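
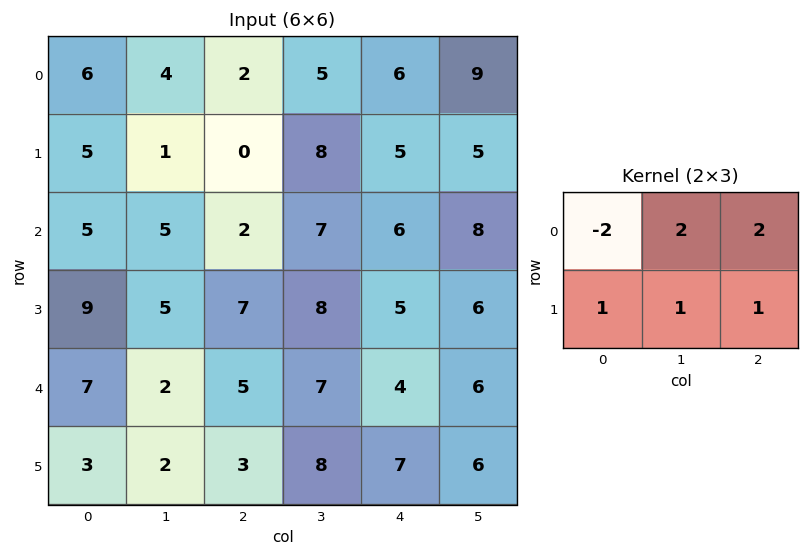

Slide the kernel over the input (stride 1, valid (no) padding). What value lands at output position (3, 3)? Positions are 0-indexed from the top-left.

The receptive field on the input at this output position is [8 5 6 / 7 4 6]. Elementwise product with the kernel and sum: 8·-2 + 5·2 + 6·2 + 7·1 + 4·1 + 6·1.

23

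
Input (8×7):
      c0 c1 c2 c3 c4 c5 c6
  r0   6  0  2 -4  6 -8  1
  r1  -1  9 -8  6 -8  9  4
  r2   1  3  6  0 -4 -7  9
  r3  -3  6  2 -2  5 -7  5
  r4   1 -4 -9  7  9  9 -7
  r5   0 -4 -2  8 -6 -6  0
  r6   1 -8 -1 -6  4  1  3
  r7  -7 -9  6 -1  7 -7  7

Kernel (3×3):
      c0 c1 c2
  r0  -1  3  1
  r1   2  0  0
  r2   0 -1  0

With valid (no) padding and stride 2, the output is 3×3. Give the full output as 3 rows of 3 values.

-9 -24 -38
12 -13 -7
-14 41 -2

Output[0,0]: The receptive field on the input at this output position is [6 0 2 / -1 9 -8 / 1 3 6]. Elementwise product with the kernel and sum: 6·-1 + 0·3 + 2·1 + -1·2 + 3·-1.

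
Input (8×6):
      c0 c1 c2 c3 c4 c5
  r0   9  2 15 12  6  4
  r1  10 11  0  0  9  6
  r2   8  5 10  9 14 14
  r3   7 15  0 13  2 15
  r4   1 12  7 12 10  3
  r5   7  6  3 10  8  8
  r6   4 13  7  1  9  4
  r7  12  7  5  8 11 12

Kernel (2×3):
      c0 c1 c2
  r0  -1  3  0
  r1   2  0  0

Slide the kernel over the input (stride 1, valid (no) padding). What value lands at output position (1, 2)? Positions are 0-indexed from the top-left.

The receptive field on the input at this output position is [0 0 9 / 10 9 14]. Elementwise product with the kernel and sum: 0·-1 + 0·3 + 10·2.

20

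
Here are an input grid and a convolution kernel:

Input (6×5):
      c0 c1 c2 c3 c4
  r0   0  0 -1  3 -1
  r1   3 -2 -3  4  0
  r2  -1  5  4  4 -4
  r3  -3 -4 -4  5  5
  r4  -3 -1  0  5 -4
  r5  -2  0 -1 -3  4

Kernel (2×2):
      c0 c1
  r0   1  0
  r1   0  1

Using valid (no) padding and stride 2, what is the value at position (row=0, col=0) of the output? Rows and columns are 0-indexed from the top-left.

-2

The receptive field on the input at this output position is [0 0 / 3 -2]. Elementwise product with the kernel and sum: 0·1 + -2·1.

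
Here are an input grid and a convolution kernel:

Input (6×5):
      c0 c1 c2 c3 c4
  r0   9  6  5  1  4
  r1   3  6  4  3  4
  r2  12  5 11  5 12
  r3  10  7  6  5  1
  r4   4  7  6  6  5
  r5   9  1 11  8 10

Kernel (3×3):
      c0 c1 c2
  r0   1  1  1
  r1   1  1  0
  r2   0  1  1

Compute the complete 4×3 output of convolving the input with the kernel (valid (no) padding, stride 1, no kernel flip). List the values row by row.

45 38 34
43 40 33
58 46 50
46 50 42

Output[0,0]: The receptive field on the input at this output position is [9 6 5 / 3 6 4 / 12 5 11]. Elementwise product with the kernel and sum: 9·1 + 6·1 + 5·1 + 3·1 + 6·1 + 5·1 + 11·1.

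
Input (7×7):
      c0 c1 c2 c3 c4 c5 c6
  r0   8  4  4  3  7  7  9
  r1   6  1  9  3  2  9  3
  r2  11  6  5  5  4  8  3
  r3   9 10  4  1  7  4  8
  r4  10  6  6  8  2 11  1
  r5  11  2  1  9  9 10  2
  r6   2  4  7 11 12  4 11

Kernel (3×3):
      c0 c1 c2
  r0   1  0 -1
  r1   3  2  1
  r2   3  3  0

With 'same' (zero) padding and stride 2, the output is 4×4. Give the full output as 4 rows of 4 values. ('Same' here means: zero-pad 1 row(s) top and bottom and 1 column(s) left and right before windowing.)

38 53 45 75
54 73 49 75
49 56 90 75
6 30 60 44

Output[0,0]: The receptive field on the zero-padded input at this output position is [0 0 0 / 0 8 4 / 0 6 1]. Elementwise product with the kernel and sum: 0·1 + 0·-1 + 0·3 + 8·2 + 4·1 + 0·3 + 6·3.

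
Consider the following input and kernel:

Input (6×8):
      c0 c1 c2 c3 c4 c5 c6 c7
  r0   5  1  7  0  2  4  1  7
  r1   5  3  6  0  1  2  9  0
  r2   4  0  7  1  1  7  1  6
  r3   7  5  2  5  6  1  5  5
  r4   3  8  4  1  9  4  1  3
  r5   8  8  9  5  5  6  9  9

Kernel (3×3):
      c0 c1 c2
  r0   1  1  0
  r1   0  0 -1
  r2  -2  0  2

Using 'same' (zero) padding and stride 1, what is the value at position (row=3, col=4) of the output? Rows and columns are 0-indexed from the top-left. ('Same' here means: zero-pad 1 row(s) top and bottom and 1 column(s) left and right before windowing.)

7

The receptive field on the zero-padded input at this output position is [1 1 7 / 5 6 1 / 1 9 4]. Elementwise product with the kernel and sum: 1·1 + 1·1 + 1·-1 + 1·-2 + 4·2.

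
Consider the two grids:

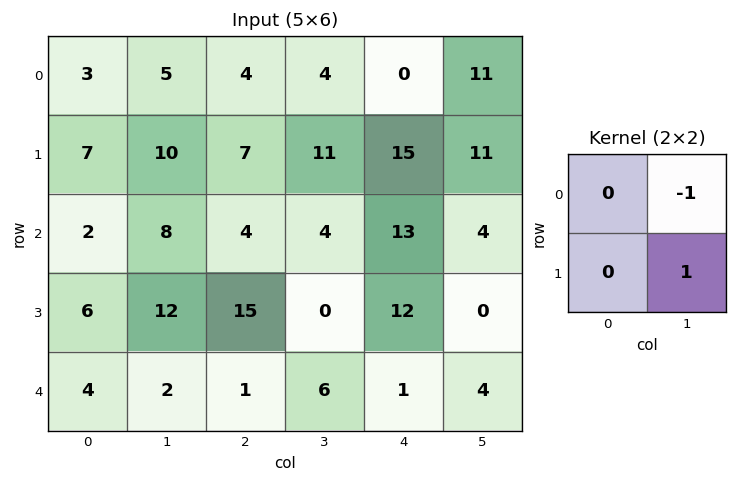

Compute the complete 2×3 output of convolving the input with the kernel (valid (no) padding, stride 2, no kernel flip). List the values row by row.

Output[0,0]: The receptive field on the input at this output position is [3 5 / 7 10]. Elementwise product with the kernel and sum: 5·-1 + 10·1.

5 7 0
4 -4 -4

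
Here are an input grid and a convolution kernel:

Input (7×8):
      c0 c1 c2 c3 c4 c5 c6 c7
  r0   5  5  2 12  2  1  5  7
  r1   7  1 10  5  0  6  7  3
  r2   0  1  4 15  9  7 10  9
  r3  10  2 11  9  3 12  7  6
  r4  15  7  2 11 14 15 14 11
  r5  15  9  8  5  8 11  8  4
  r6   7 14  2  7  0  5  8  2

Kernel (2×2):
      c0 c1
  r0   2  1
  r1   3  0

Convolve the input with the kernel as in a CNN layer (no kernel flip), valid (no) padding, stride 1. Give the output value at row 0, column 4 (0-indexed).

The receptive field on the input at this output position is [2 1 / 0 6]. Elementwise product with the kernel and sum: 2·2 + 1·1 + 0·3.

5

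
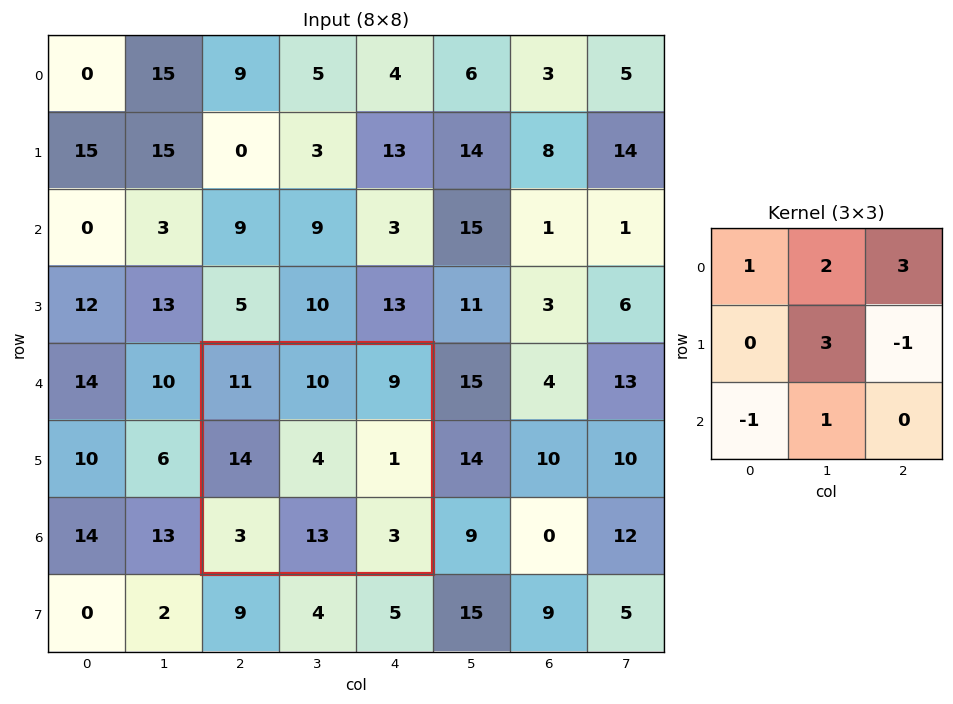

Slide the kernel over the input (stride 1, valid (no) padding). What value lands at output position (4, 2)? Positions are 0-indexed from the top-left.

The receptive field on the input at this output position is [11 10 9 / 14 4 1 / 3 13 3]. Elementwise product with the kernel and sum: 11·1 + 10·2 + 9·3 + 4·3 + 1·-1 + 3·-1 + 13·1.

79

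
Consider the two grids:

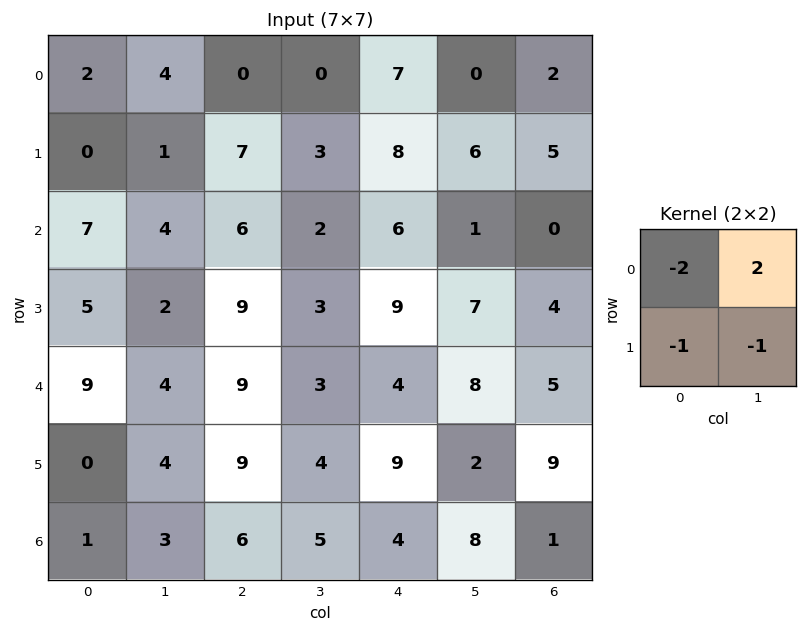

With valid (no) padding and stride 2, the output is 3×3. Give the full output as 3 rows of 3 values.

3 -10 -28
-13 -20 -26
-14 -25 -3

Output[0,0]: The receptive field on the input at this output position is [2 4 / 0 1]. Elementwise product with the kernel and sum: 2·-2 + 4·2 + 0·-1 + 1·-1.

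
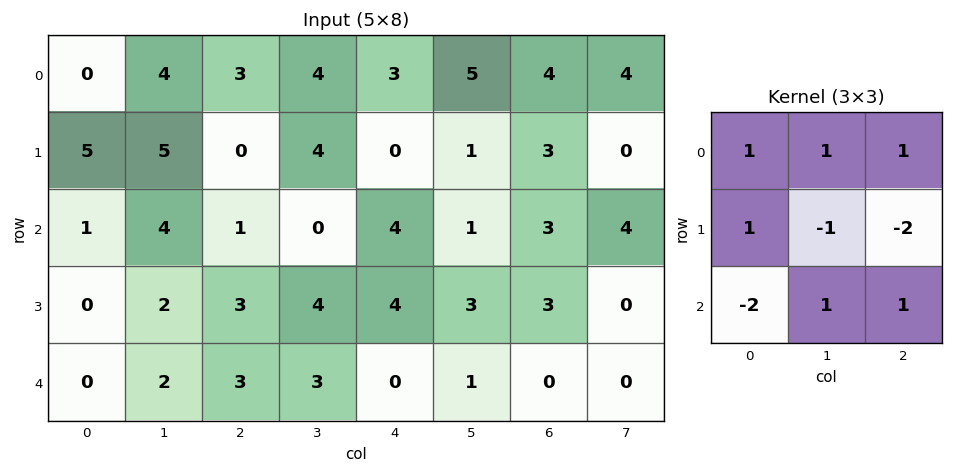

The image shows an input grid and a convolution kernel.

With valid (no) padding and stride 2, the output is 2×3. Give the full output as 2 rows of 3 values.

Output[0,0]: The receptive field on the input at this output position is [0 4 3 / 5 5 0 / 1 4 1]. Elementwise product with the kernel and sum: 0·1 + 4·1 + 3·1 + 5·1 + 5·-1 + 0·-2 + 1·-2 + 4·1 + 1·1.

10 8 1
3 -7 4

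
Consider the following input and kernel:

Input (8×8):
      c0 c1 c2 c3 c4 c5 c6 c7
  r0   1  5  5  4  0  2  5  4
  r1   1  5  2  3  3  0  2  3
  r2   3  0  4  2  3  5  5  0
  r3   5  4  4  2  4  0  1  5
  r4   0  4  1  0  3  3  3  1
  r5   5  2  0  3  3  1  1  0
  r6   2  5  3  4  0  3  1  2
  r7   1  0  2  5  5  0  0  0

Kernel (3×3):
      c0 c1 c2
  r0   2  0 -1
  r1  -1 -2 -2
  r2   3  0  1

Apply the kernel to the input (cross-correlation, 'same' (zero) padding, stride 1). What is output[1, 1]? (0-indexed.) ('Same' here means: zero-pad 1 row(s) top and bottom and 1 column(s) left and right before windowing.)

-5

The receptive field on the zero-padded input at this output position is [1 5 5 / 1 5 2 / 3 0 4]. Elementwise product with the kernel and sum: 1·2 + 5·-1 + 1·-1 + 5·-2 + 2·-2 + 3·3 + 4·1.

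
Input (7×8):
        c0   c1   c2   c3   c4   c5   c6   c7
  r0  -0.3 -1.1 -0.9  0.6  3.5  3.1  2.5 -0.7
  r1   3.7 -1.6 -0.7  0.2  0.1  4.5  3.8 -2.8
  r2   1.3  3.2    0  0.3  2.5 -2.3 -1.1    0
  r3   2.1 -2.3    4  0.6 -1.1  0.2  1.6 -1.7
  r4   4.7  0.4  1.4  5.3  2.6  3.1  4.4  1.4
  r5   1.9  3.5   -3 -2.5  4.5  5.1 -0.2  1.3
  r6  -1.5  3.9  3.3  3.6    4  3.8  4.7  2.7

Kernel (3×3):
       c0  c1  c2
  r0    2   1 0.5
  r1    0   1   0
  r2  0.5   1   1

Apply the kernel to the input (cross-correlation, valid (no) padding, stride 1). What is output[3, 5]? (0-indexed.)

9.2

The receptive field on the input at this output position is [0.2 1.6 -1.7 / 3.1 4.4 1.4 / 5.1 -0.2 1.3]. Elementwise product with the kernel and sum: 0.2·2 + 1.6·1 + -1.7·0.5 + 4.4·1 + 5.1·0.5 + -0.2·1 + 1.3·1.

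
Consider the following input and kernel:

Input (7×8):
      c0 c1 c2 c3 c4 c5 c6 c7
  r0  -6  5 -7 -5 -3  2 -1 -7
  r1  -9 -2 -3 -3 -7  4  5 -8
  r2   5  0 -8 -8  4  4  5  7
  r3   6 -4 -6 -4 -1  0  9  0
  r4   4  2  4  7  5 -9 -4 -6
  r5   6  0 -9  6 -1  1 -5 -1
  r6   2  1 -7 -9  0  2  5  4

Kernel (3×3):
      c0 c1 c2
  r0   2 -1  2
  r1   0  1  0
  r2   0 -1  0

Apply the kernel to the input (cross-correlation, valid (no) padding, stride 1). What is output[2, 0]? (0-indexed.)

The receptive field on the input at this output position is [5 0 -8 / 6 -4 -6 / 4 2 4]. Elementwise product with the kernel and sum: 5·2 + 0·-1 + -8·2 + -4·1 + 2·-1.

-12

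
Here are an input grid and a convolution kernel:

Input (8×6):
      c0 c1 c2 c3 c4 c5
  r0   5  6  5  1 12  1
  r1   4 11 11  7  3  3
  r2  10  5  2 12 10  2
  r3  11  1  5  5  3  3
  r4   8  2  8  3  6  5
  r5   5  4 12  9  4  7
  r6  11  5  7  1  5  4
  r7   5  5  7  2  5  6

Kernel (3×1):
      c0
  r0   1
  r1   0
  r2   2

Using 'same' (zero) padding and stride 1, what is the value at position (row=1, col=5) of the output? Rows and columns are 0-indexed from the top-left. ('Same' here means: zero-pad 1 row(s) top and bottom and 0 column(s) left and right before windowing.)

The receptive field on the zero-padded input at this output position is [1 / 3 / 2]. Elementwise product with the kernel and sum: 1·1 + 2·2.

5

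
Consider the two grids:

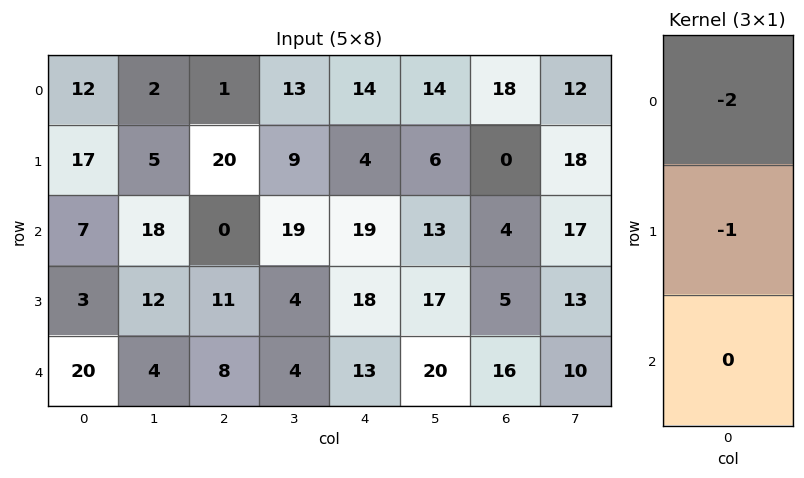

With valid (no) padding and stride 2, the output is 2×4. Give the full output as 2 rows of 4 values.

-41 -22 -32 -36
-17 -11 -56 -13

Output[0,0]: The receptive field on the input at this output position is [12 / 17 / 7]. Elementwise product with the kernel and sum: 12·-2 + 17·-1.
Output[0,1]: The receptive field on the input at this output position is [1 / 20 / 0]. Elementwise product with the kernel and sum: 1·-2 + 20·-1.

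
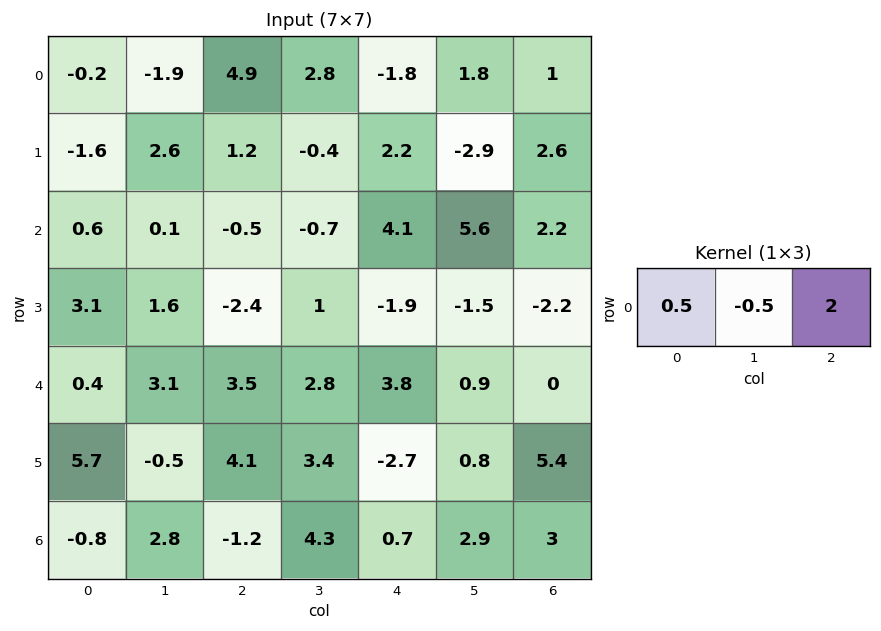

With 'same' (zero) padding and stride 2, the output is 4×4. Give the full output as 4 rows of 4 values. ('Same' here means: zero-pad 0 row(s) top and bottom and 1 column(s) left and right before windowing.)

-3.7 2.2 5.9 0.4
-0.1 -1.1 8.8 1.7
6 5.4 1.3 0.45
6 10.6 7.6 -0.05

Output[0,0]: The receptive field on the zero-padded input at this output position is [0 -0.2 -1.9]. Elementwise product with the kernel and sum: 0·0.5 + -0.2·-0.5 + -1.9·2.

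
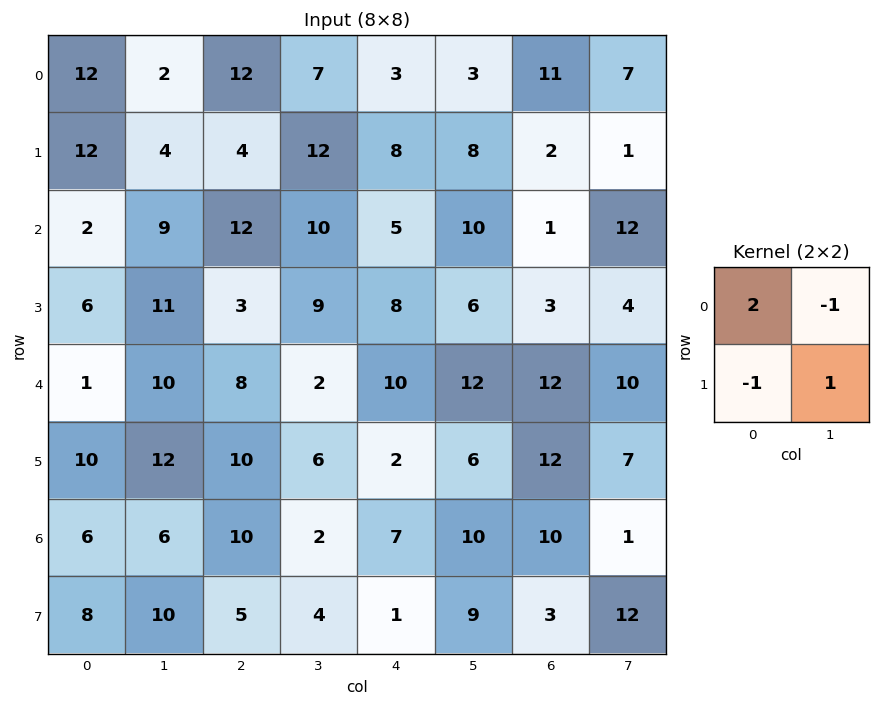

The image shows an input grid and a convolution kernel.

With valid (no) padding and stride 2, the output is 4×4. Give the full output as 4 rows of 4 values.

Output[0,0]: The receptive field on the input at this output position is [12 2 / 12 4]. Elementwise product with the kernel and sum: 12·2 + 2·-1 + 12·-1 + 4·1.

14 25 3 14
0 20 -2 -9
-6 10 12 9
8 17 12 28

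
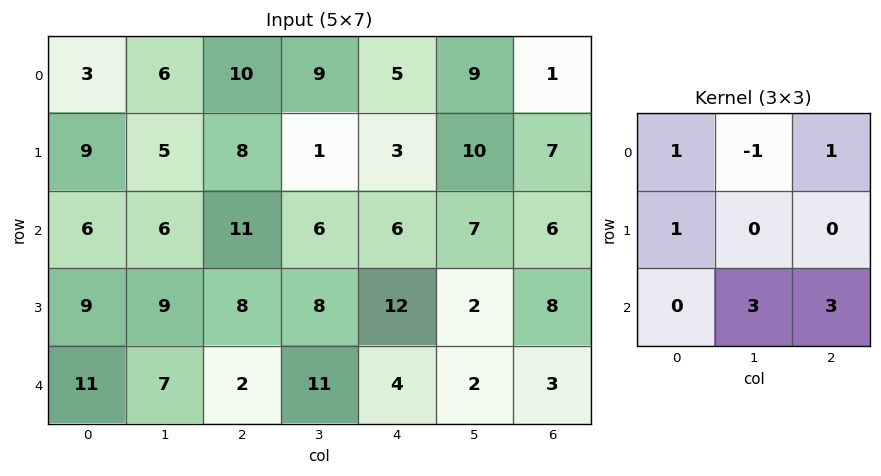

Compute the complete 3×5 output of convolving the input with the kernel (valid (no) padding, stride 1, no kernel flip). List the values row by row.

67 61 50 53 39
69 52 81 56 36
47 49 64 33 32

Output[0,0]: The receptive field on the input at this output position is [3 6 10 / 9 5 8 / 6 6 11]. Elementwise product with the kernel and sum: 3·1 + 6·-1 + 10·1 + 9·1 + 6·3 + 11·3.
Output[0,1]: The receptive field on the input at this output position is [6 10 9 / 5 8 1 / 6 11 6]. Elementwise product with the kernel and sum: 6·1 + 10·-1 + 9·1 + 5·1 + 11·3 + 6·3.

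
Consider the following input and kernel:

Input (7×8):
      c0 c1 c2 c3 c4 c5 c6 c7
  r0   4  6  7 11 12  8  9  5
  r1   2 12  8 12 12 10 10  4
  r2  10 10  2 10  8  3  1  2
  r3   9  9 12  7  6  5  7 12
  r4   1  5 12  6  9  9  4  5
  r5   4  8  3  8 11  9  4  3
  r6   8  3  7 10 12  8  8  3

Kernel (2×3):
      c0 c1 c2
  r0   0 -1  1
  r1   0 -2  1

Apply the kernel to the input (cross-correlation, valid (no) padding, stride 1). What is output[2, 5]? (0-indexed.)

-1

The receptive field on the input at this output position is [3 1 2 / 5 7 12]. Elementwise product with the kernel and sum: 1·-1 + 2·1 + 7·-2 + 12·1.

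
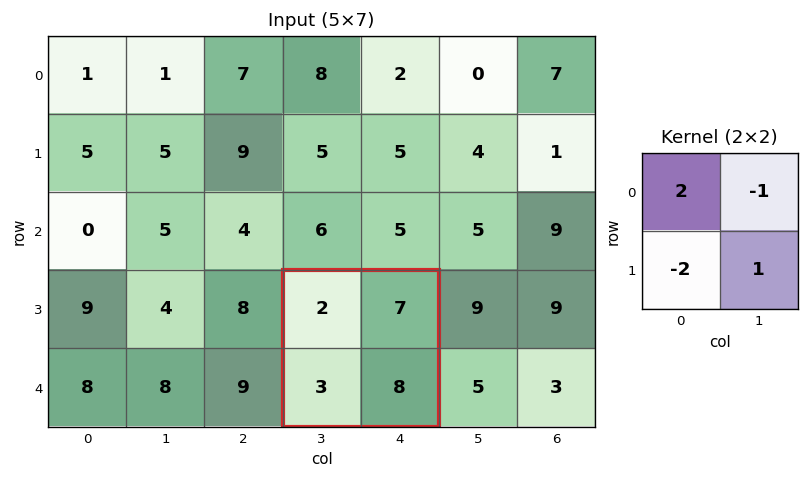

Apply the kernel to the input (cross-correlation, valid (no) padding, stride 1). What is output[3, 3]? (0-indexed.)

The receptive field on the input at this output position is [2 7 / 3 8]. Elementwise product with the kernel and sum: 2·2 + 7·-1 + 3·-2 + 8·1.

-1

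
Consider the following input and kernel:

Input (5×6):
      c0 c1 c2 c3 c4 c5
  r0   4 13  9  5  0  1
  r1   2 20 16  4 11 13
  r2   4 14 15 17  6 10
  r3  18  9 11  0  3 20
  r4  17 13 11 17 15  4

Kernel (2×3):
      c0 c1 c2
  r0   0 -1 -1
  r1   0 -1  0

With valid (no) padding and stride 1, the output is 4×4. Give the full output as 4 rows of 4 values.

-42 -30 -9 -12
-50 -35 -32 -30
-38 -43 -23 -19
-33 -22 -20 -38

Output[0,0]: The receptive field on the input at this output position is [4 13 9 / 2 20 16]. Elementwise product with the kernel and sum: 13·-1 + 9·-1 + 20·-1.
Output[0,1]: The receptive field on the input at this output position is [13 9 5 / 20 16 4]. Elementwise product with the kernel and sum: 9·-1 + 5·-1 + 16·-1.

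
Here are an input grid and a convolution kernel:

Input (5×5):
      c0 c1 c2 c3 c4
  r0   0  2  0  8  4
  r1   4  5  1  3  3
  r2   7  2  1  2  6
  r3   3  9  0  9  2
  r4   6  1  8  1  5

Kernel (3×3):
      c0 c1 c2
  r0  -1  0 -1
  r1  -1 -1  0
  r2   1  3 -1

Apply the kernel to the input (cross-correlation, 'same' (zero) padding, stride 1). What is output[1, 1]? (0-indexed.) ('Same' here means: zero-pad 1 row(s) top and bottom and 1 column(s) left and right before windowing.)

The receptive field on the zero-padded input at this output position is [0 2 0 / 4 5 1 / 7 2 1]. Elementwise product with the kernel and sum: 0·-1 + 0·-1 + 4·-1 + 5·-1 + 7·1 + 2·3 + 1·-1.

3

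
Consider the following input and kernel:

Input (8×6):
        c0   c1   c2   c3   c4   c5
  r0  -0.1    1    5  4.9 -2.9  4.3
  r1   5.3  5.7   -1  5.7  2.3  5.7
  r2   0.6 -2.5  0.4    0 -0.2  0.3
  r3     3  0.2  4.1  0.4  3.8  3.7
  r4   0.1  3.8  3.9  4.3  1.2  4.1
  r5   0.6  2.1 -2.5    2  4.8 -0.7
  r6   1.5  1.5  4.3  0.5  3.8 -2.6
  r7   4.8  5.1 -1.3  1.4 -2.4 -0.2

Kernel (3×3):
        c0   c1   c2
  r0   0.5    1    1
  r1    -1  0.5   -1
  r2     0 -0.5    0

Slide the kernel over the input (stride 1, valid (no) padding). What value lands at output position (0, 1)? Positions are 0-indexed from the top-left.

-1.7

The receptive field on the input at this output position is [1 5 4.9 / 5.7 -1 5.7 / -2.5 0.4 0]. Elementwise product with the kernel and sum: 1·0.5 + 5·1 + 4.9·1 + 5.7·-1 + -1·0.5 + 5.7·-1 + 0.4·-0.5.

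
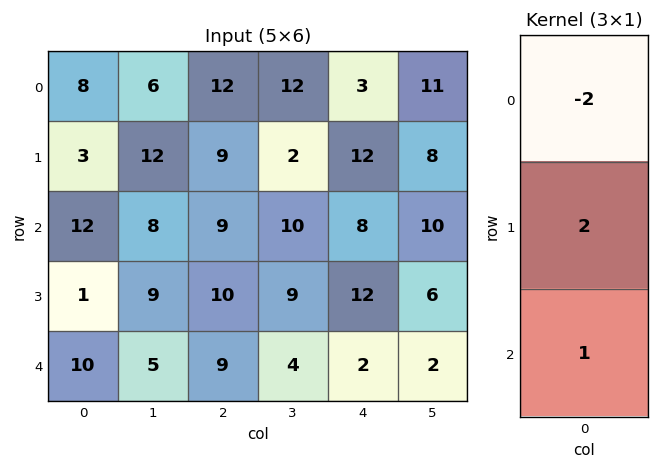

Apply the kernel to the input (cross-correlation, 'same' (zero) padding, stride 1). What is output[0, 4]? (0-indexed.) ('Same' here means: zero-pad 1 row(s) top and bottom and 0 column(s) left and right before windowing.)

18

The receptive field on the zero-padded input at this output position is [0 / 3 / 12]. Elementwise product with the kernel and sum: 0·-2 + 3·2 + 12·1.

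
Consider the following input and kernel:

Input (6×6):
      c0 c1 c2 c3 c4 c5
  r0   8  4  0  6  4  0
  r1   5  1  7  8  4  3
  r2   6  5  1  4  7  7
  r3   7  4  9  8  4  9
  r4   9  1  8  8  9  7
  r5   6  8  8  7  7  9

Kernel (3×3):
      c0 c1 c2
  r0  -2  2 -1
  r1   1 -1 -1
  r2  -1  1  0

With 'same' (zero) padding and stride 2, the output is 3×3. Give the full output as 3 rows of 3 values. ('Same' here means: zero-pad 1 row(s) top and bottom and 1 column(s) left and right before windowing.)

-7 4 -2
5 9 -25
6 -13 -25

Output[0,0]: The receptive field on the zero-padded input at this output position is [0 0 0 / 0 8 4 / 0 5 1]. Elementwise product with the kernel and sum: 0·-2 + 0·2 + 0·-1 + 0·1 + 8·-1 + 4·-1 + 0·-1 + 5·1.
Output[0,1]: The receptive field on the zero-padded input at this output position is [0 0 0 / 4 0 6 / 1 7 8]. Elementwise product with the kernel and sum: 0·-2 + 0·2 + 0·-1 + 4·1 + 0·-1 + 6·-1 + 1·-1 + 7·1.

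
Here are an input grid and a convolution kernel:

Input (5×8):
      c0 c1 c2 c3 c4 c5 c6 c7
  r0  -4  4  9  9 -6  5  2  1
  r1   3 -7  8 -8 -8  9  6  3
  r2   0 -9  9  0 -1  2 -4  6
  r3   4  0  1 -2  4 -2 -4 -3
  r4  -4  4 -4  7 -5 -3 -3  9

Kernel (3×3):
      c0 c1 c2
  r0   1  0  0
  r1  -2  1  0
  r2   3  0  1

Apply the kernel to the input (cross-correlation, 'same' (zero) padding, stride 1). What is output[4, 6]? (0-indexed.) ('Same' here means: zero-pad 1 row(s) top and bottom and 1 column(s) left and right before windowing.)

The receptive field on the zero-padded input at this output position is [-2 -4 -3 / -3 -3 9 / 0 0 0]. Elementwise product with the kernel and sum: -2·1 + -3·-2 + -3·1 + 0·3 + 0·1.

1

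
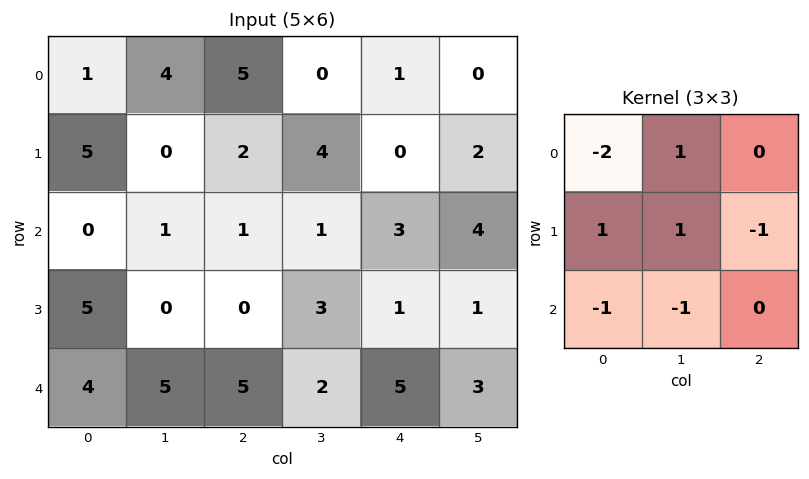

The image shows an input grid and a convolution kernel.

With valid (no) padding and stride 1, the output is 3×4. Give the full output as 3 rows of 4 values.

Output[0,0]: The receptive field on the input at this output position is [1 4 5 / 5 0 2 / 0 1 1]. Elementwise product with the kernel and sum: 1·-2 + 4·1 + 5·1 + 0·1 + 2·-1 + 0·-1 + 1·-1.
Output[0,1]: The receptive field on the input at this output position is [4 5 0 / 0 2 4 / 1 1 1]. Elementwise product with the kernel and sum: 4·-2 + 5·1 + 0·1 + 2·1 + 4·-1 + 1·-1 + 1·-1.

4 -7 -6 -1
-15 3 -4 -12
-3 -14 -6 -3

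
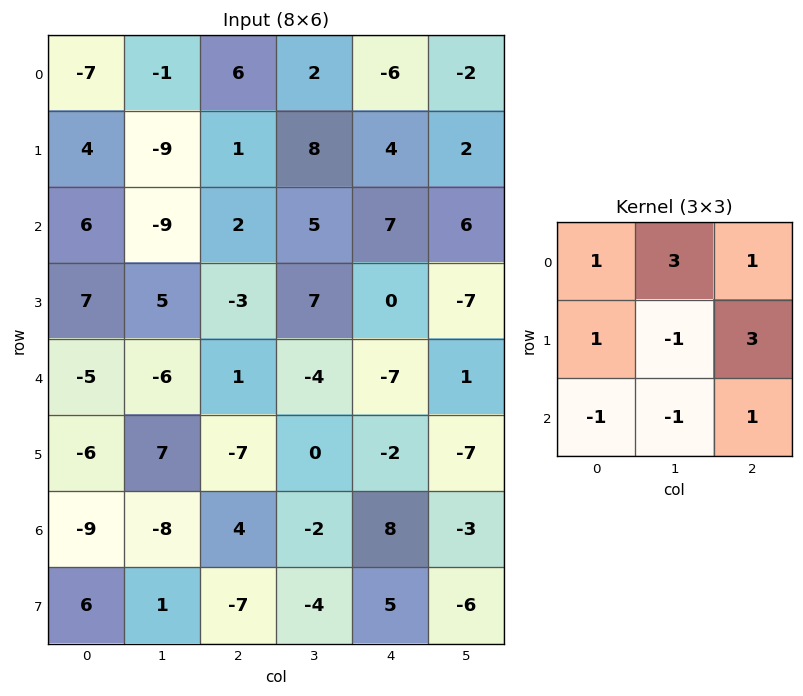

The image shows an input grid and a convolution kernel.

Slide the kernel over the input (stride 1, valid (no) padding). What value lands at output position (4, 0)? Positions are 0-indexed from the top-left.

-35

The receptive field on the input at this output position is [-5 -6 1 / -6 7 -7 / -9 -8 4]. Elementwise product with the kernel and sum: -5·1 + -6·3 + 1·1 + -6·1 + 7·-1 + -7·3 + -9·-1 + -8·-1 + 4·1.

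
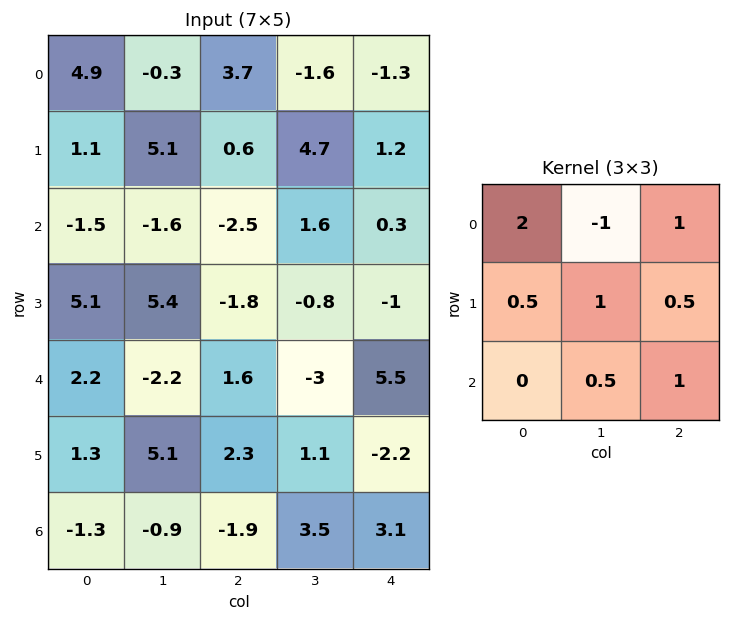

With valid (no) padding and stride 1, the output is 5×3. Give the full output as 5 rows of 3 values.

Output[0,0]: The receptive field on the input at this output position is [4.9 -0.3 3.7 / 1.1 5.1 0.6 / -1.5 -1.6 -2.5]. Elementwise product with the kernel and sum: 4.9·2 + -0.3·-1 + 3.7·1 + 1.1·0.5 + 5.1·1 + 0.6·0.5 + -1.6·0.5 + -2.5·1.

16.45 -0.05 14.4
-5 10.1 -3.2
3.65 -0.8 -4.5
7.55 13.05 -4.9
12.75 -1.05 17.7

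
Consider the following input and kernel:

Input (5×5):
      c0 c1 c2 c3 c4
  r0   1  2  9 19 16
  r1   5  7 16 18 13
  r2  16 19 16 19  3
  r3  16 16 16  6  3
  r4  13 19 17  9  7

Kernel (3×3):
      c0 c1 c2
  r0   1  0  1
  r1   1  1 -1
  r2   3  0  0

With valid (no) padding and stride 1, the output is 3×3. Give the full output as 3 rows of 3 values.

54 83 94
88 89 109
87 121 89

Output[0,0]: The receptive field on the input at this output position is [1 2 9 / 5 7 16 / 16 19 16]. Elementwise product with the kernel and sum: 1·1 + 9·1 + 5·1 + 7·1 + 16·-1 + 16·3.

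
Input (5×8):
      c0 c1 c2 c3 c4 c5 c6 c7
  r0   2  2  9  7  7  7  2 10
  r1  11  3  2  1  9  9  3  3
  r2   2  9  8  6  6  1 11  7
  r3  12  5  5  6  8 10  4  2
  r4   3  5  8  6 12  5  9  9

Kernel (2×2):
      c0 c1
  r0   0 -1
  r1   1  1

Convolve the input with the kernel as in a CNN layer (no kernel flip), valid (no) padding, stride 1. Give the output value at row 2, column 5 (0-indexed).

The receptive field on the input at this output position is [1 11 / 10 4]. Elementwise product with the kernel and sum: 11·-1 + 10·1 + 4·1.

3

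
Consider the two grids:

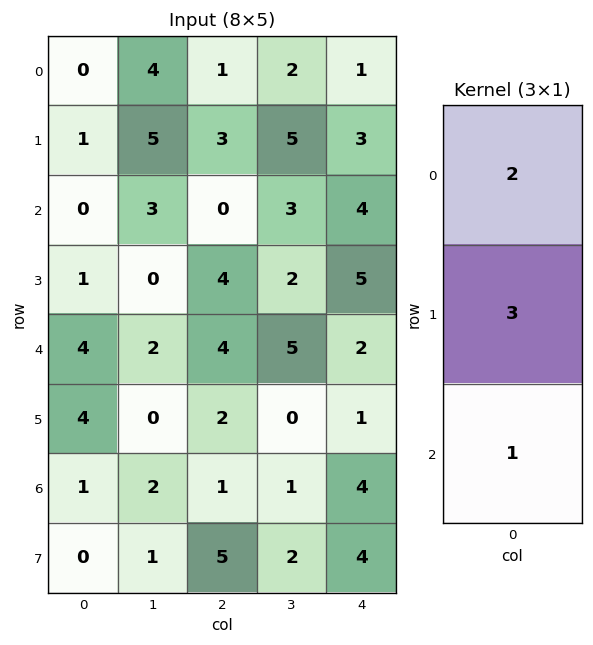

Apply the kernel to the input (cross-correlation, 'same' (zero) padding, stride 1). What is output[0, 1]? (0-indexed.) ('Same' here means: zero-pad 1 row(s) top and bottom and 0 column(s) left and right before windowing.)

The receptive field on the zero-padded input at this output position is [0 / 4 / 5]. Elementwise product with the kernel and sum: 0·2 + 4·3 + 5·1.

17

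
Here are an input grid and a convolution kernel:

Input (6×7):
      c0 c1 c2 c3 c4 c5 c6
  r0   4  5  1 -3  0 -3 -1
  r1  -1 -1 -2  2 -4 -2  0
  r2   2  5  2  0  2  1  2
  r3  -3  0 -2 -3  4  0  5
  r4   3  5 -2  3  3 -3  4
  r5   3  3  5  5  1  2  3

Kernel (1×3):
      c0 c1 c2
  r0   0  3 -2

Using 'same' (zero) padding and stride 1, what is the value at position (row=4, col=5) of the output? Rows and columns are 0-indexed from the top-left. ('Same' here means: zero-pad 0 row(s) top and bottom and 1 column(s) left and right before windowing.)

The receptive field on the zero-padded input at this output position is [3 -3 4]. Elementwise product with the kernel and sum: -3·3 + 4·-2.

-17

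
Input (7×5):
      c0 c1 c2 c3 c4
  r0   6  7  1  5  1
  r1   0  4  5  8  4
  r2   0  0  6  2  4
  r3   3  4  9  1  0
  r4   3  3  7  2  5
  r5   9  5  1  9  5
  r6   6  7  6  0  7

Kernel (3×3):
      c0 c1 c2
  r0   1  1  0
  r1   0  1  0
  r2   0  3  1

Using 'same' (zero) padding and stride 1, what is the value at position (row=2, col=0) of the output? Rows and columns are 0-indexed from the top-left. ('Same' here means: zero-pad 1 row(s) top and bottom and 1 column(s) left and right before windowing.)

13

The receptive field on the zero-padded input at this output position is [0 0 4 / 0 0 0 / 0 3 4]. Elementwise product with the kernel and sum: 0·1 + 0·1 + 0·1 + 3·3 + 4·1.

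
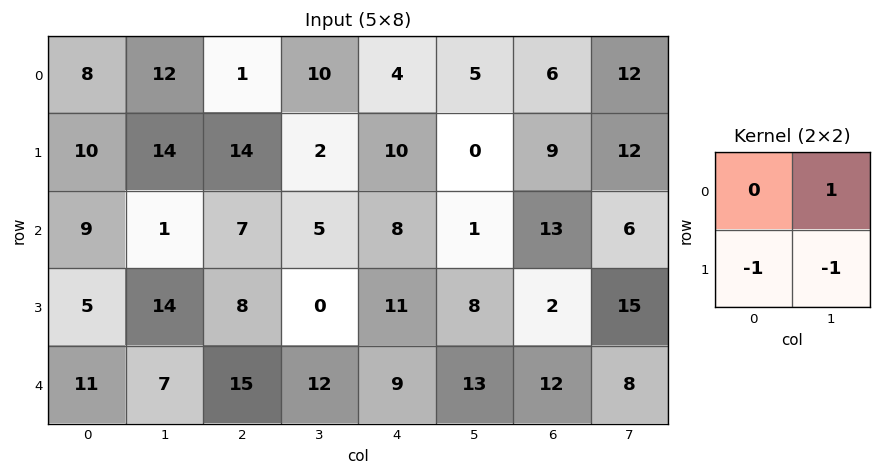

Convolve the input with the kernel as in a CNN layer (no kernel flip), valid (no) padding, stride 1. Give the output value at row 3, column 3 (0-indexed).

The receptive field on the input at this output position is [0 11 / 12 9]. Elementwise product with the kernel and sum: 11·1 + 12·-1 + 9·-1.

-10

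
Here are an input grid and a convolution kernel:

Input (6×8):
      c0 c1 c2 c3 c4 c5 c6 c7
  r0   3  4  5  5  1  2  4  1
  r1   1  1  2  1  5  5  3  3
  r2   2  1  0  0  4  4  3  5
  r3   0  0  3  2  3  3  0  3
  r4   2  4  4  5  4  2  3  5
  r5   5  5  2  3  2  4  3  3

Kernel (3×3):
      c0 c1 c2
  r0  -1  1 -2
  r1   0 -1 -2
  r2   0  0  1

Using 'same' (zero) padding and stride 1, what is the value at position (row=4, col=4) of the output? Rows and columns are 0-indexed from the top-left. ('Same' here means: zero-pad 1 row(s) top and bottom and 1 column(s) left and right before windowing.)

The receptive field on the zero-padded input at this output position is [2 3 3 / 5 4 2 / 3 2 4]. Elementwise product with the kernel and sum: 2·-1 + 3·1 + 3·-2 + 4·-1 + 2·-2 + 4·1.

-9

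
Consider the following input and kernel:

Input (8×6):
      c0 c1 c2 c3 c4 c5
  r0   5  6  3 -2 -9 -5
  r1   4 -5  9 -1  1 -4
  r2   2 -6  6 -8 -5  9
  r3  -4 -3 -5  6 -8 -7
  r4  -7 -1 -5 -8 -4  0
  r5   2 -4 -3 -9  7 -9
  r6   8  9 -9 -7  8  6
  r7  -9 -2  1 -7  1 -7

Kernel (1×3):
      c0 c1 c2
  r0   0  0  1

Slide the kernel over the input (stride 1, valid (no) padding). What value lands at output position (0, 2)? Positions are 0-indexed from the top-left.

-9

The receptive field on the input at this output position is [3 -2 -9]. Elementwise product with the kernel and sum: -9·1.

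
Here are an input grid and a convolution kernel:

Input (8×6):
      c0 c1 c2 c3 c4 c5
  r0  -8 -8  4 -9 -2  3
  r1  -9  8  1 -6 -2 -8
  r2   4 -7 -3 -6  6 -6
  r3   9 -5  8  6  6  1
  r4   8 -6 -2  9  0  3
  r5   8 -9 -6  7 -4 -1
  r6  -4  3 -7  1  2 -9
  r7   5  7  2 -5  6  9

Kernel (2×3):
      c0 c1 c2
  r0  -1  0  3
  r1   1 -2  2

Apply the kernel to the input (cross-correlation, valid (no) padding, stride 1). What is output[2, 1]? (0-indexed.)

-20

The receptive field on the input at this output position is [-7 -3 -6 / -5 8 6]. Elementwise product with the kernel and sum: -7·-1 + -6·3 + -5·1 + 8·-2 + 6·2.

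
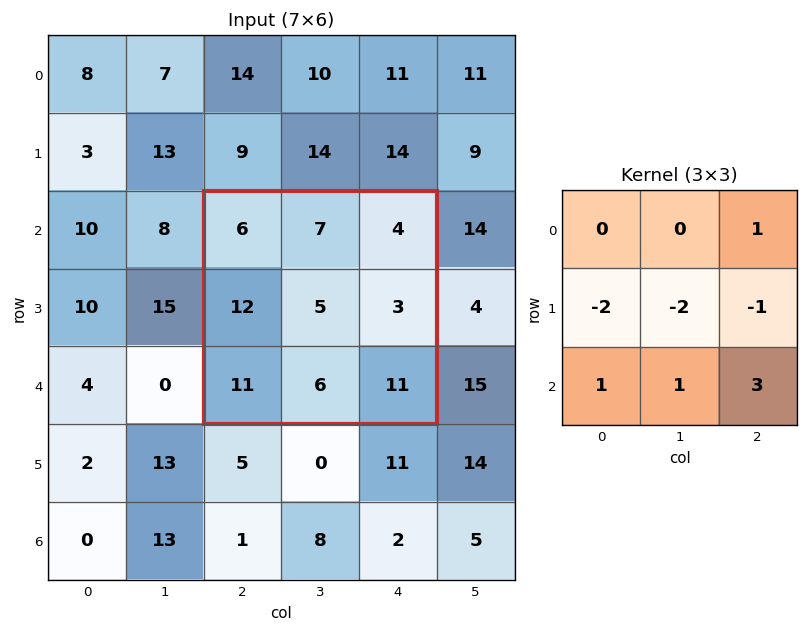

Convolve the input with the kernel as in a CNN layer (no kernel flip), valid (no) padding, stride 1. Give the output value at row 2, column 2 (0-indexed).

17

The receptive field on the input at this output position is [6 7 4 / 12 5 3 / 11 6 11]. Elementwise product with the kernel and sum: 4·1 + 12·-2 + 5·-2 + 3·-1 + 11·1 + 6·1 + 11·3.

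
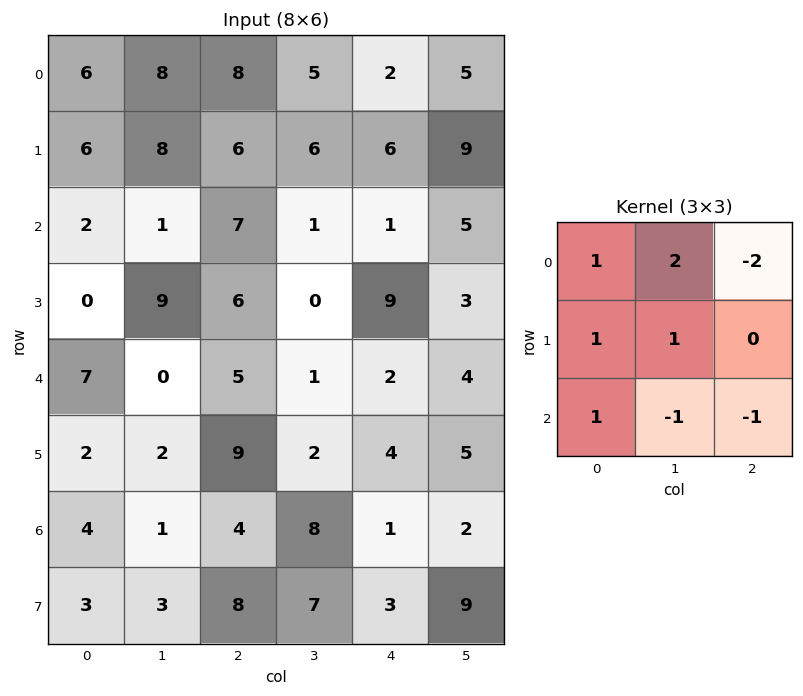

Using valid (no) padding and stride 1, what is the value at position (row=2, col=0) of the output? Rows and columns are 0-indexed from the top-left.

The receptive field on the input at this output position is [2 1 7 / 0 9 6 / 7 0 5]. Elementwise product with the kernel and sum: 2·1 + 1·2 + 7·-2 + 0·1 + 9·1 + 7·1 + 0·-1 + 5·-1.

1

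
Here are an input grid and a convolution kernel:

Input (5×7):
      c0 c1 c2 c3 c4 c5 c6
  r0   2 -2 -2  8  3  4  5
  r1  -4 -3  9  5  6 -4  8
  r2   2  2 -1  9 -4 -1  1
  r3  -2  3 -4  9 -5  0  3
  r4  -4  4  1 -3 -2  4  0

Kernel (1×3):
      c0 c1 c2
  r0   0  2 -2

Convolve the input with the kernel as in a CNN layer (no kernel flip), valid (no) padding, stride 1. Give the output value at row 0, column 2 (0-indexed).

10

The receptive field on the input at this output position is [-2 8 3]. Elementwise product with the kernel and sum: 8·2 + 3·-2.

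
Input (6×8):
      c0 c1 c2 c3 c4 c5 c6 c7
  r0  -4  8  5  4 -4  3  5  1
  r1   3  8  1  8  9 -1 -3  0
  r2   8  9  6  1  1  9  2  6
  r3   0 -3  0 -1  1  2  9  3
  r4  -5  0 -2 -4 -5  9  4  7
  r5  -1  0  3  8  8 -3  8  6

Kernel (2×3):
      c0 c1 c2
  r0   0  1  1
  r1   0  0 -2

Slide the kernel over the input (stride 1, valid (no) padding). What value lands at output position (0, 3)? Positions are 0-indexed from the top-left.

The receptive field on the input at this output position is [4 -4 3 / 8 9 -1]. Elementwise product with the kernel and sum: -4·1 + 3·1 + -1·-2.

1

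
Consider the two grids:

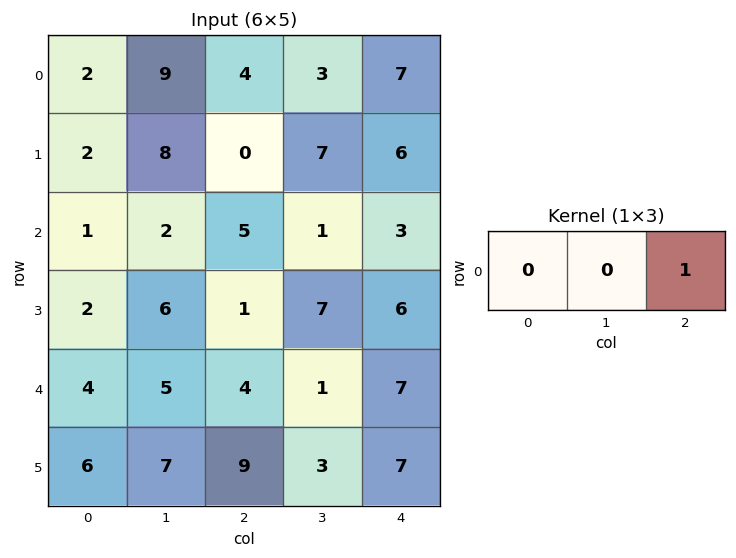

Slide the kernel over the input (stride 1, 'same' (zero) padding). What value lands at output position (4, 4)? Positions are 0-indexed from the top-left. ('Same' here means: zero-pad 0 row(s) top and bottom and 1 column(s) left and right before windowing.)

0

The receptive field on the zero-padded input at this output position is [1 7 0]. Elementwise product with the kernel and sum: 0·1.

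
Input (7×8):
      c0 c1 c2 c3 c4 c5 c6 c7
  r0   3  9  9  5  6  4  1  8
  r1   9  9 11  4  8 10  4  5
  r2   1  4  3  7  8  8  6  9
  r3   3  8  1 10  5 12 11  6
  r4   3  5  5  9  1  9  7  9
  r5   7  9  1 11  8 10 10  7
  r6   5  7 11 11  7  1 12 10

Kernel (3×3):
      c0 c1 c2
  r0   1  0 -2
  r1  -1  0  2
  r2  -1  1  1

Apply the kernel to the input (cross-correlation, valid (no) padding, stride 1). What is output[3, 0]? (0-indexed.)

The receptive field on the input at this output position is [3 8 1 / 3 5 5 / 7 9 1]. Elementwise product with the kernel and sum: 3·1 + 1·-2 + 3·-1 + 5·2 + 7·-1 + 9·1 + 1·1.

11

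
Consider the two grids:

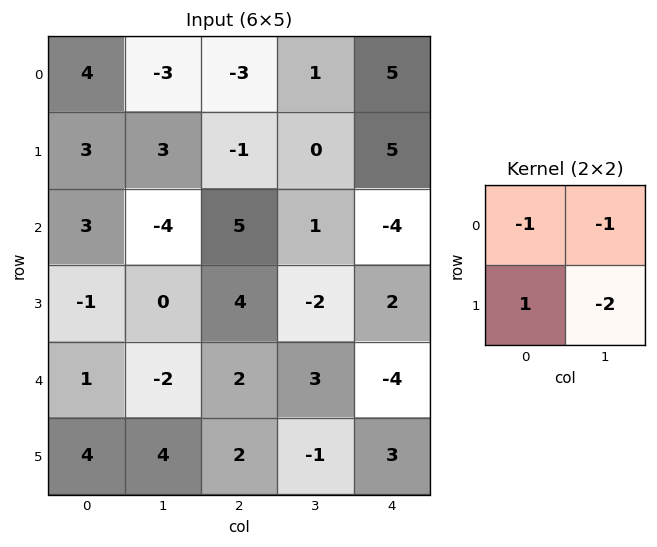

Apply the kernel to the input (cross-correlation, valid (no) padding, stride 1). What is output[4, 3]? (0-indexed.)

The receptive field on the input at this output position is [3 -4 / -1 3]. Elementwise product with the kernel and sum: 3·-1 + -4·-1 + -1·1 + 3·-2.

-6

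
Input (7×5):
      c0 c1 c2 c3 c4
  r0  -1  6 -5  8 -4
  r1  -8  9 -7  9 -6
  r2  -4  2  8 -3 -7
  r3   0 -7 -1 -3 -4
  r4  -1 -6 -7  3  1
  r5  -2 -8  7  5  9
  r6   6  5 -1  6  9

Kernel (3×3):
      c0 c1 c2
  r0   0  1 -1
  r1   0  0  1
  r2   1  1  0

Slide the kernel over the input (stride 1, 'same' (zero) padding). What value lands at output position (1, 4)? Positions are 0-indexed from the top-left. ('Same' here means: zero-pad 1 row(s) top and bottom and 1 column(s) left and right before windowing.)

The receptive field on the zero-padded input at this output position is [8 -4 0 / 9 -6 0 / -3 -7 0]. Elementwise product with the kernel and sum: -4·1 + 0·-1 + 0·1 + -3·1 + -7·1.

-14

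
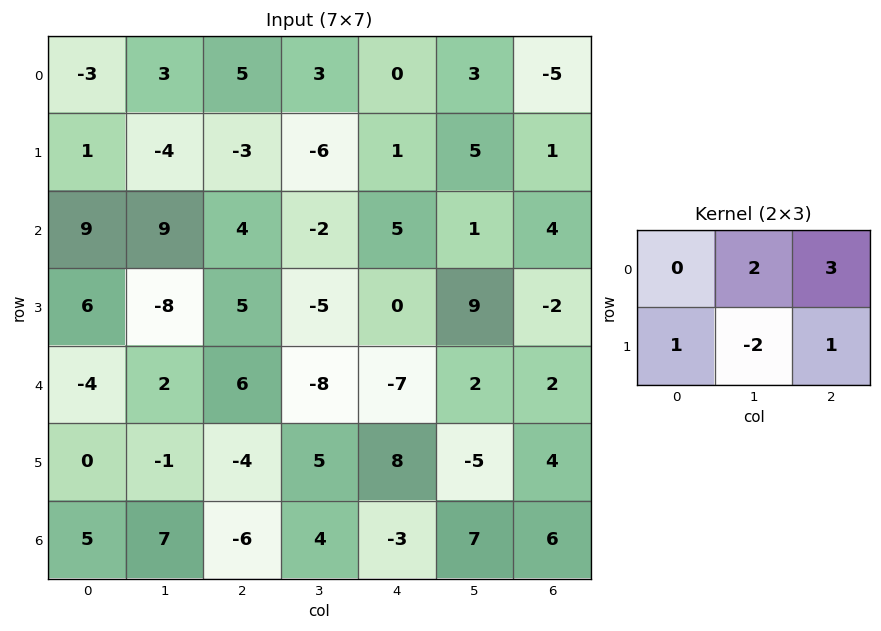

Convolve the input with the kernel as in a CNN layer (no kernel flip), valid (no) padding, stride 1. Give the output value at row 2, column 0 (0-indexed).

57

The receptive field on the input at this output position is [9 9 4 / 6 -8 5]. Elementwise product with the kernel and sum: 9·2 + 4·3 + 6·1 + -8·-2 + 5·1.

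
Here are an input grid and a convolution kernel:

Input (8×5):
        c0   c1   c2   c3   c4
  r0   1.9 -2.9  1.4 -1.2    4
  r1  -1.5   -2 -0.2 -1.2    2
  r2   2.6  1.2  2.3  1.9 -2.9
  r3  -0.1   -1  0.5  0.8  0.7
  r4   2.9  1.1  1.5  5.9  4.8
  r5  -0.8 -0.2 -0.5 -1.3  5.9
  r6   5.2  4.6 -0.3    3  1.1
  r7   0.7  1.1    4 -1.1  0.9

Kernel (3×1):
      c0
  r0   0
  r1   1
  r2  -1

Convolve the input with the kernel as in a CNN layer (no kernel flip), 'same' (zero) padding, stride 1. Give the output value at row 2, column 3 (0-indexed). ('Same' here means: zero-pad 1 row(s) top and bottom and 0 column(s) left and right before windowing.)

1.1

The receptive field on the zero-padded input at this output position is [-1.2 / 1.9 / 0.8]. Elementwise product with the kernel and sum: 1.9·1 + 0.8·-1.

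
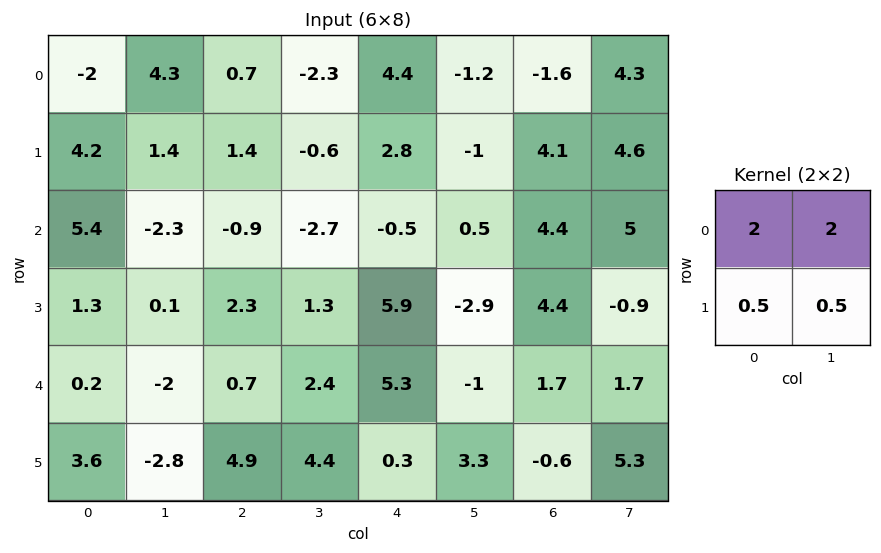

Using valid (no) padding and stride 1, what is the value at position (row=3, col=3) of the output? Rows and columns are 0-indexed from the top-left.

The receptive field on the input at this output position is [1.3 5.9 / 2.4 5.3]. Elementwise product with the kernel and sum: 1.3·2 + 5.9·2 + 2.4·0.5 + 5.3·0.5.

18.25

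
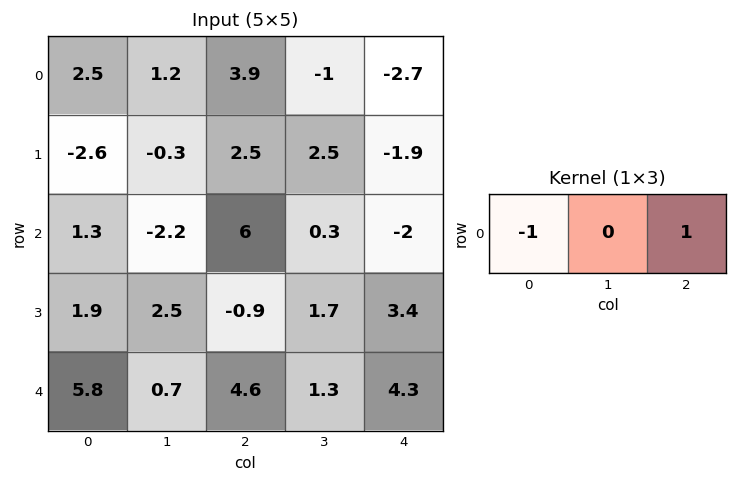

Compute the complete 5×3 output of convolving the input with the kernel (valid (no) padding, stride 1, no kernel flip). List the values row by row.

Output[0,0]: The receptive field on the input at this output position is [2.5 1.2 3.9]. Elementwise product with the kernel and sum: 2.5·-1 + 3.9·1.

1.4 -2.2 -6.6
5.1 2.8 -4.4
4.7 2.5 -8
-2.8 -0.8 4.3
-1.2 0.6 -0.3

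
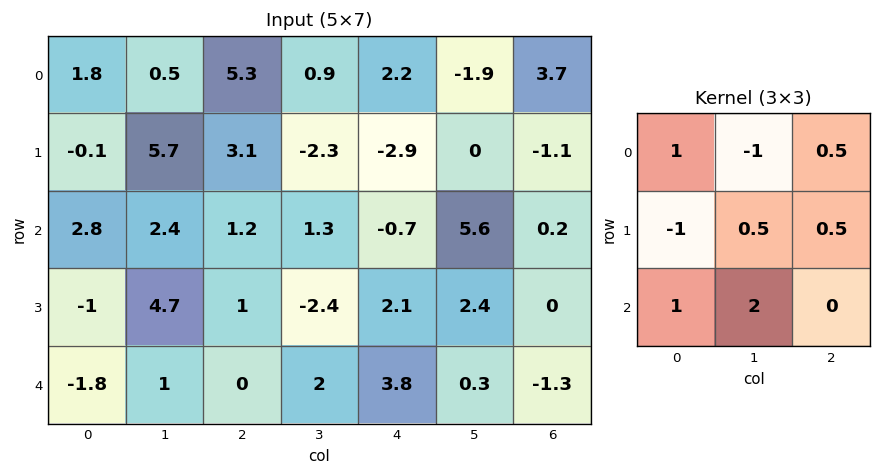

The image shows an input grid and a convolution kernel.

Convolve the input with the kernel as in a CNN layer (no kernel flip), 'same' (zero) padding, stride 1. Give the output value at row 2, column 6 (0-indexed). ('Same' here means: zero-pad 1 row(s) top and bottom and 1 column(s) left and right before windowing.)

-2

The receptive field on the zero-padded input at this output position is [0 -1.1 0 / 5.6 0.2 0 / 2.4 0 0]. Elementwise product with the kernel and sum: 0·1 + -1.1·-1 + 0·0.5 + 5.6·-1 + 0.2·0.5 + 0·0.5 + 2.4·1 + 0·2.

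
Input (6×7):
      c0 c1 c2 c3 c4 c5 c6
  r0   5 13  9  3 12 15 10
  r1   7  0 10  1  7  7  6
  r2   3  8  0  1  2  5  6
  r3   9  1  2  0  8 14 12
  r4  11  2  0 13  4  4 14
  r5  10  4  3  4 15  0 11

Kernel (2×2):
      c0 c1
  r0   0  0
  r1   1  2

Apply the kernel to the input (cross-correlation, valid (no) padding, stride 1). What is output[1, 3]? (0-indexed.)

5

The receptive field on the input at this output position is [1 7 / 1 2]. Elementwise product with the kernel and sum: 1·1 + 2·2.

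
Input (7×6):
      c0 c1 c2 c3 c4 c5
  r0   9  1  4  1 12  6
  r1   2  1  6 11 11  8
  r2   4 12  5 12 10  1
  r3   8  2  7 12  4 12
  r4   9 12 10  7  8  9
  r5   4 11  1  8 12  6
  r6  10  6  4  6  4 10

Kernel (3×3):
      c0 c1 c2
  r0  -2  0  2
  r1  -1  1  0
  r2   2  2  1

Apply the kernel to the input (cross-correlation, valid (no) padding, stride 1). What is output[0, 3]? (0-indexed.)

55

The receptive field on the input at this output position is [1 12 6 / 11 11 8 / 12 10 1]. Elementwise product with the kernel and sum: 1·-2 + 6·2 + 11·-1 + 11·1 + 12·2 + 10·2 + 1·1.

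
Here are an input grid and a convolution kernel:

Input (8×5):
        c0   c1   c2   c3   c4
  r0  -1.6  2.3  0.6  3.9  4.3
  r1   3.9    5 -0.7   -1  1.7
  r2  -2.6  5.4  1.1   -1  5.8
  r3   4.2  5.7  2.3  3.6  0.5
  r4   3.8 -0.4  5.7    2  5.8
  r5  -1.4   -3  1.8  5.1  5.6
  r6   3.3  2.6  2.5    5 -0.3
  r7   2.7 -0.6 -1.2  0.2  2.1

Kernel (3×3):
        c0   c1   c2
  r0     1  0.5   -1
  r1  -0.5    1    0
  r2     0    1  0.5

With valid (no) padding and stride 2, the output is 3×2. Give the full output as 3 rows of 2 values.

7.95 -0.5
5.05 2.15
-0.55 9.95

Output[0,0]: The receptive field on the input at this output position is [-1.6 2.3 0.6 / 3.9 5 -0.7 / -2.6 5.4 1.1]. Elementwise product with the kernel and sum: -1.6·1 + 2.3·0.5 + 0.6·-1 + 3.9·-0.5 + 5·1 + 5.4·1 + 1.1·0.5.
Output[0,1]: The receptive field on the input at this output position is [0.6 3.9 4.3 / -0.7 -1 1.7 / 1.1 -1 5.8]. Elementwise product with the kernel and sum: 0.6·1 + 3.9·0.5 + 4.3·-1 + -0.7·-0.5 + -1·1 + -1·1 + 5.8·0.5.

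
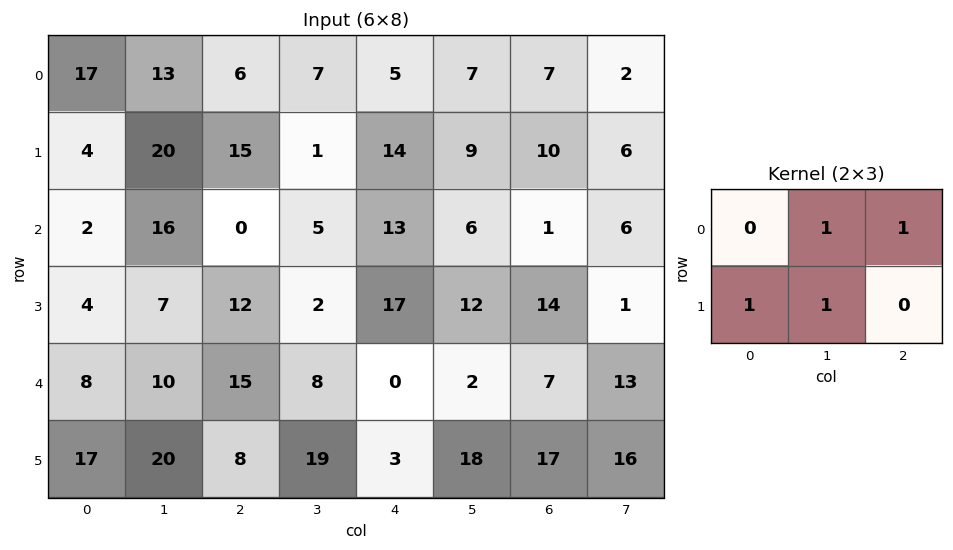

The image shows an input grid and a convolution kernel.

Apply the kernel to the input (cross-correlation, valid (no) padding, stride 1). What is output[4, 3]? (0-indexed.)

The receptive field on the input at this output position is [8 0 2 / 19 3 18]. Elementwise product with the kernel and sum: 0·1 + 2·1 + 19·1 + 3·1.

24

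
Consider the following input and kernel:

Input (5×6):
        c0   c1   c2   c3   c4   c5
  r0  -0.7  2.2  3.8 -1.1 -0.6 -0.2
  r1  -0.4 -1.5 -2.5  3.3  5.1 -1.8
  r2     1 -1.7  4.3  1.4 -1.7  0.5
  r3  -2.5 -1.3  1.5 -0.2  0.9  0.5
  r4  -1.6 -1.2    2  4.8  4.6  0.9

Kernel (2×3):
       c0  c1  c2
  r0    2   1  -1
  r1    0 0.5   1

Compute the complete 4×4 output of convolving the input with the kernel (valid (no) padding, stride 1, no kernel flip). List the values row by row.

-6.25 11.35 13.85 -1.85
3.65 -5.25 -7.8 13.15
-3.15 0.05 12.5 1.55
-6.4 4.9 8.9 3.2

Output[0,0]: The receptive field on the input at this output position is [-0.7 2.2 3.8 / -0.4 -1.5 -2.5]. Elementwise product with the kernel and sum: -0.7·2 + 2.2·1 + 3.8·-1 + -1.5·0.5 + -2.5·1.
Output[0,1]: The receptive field on the input at this output position is [2.2 3.8 -1.1 / -1.5 -2.5 3.3]. Elementwise product with the kernel and sum: 2.2·2 + 3.8·1 + -1.1·-1 + -2.5·0.5 + 3.3·1.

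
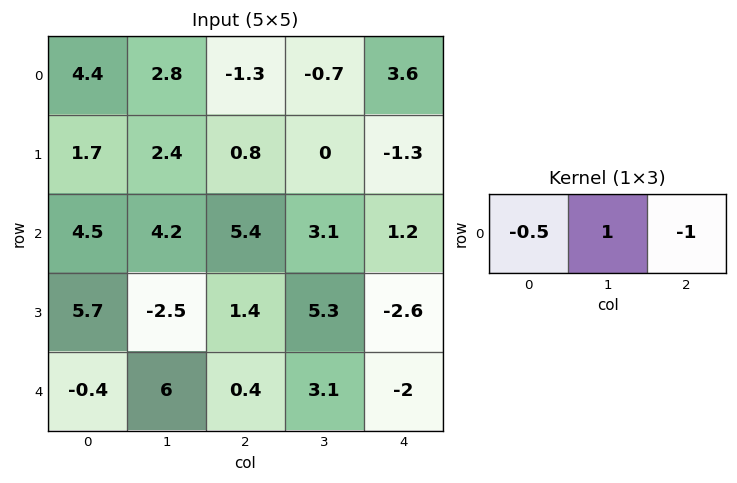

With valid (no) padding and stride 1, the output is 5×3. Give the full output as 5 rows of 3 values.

Output[0,0]: The receptive field on the input at this output position is [4.4 2.8 -1.3]. Elementwise product with the kernel and sum: 4.4·-0.5 + 2.8·1 + -1.3·-1.
Output[0,1]: The receptive field on the input at this output position is [2.8 -1.3 -0.7]. Elementwise product with the kernel and sum: 2.8·-0.5 + -1.3·1 + -0.7·-1.

1.9 -2 -3.65
0.75 -0.4 0.9
-3.45 0.2 -0.8
-6.75 -2.65 7.2
5.8 -5.7 4.9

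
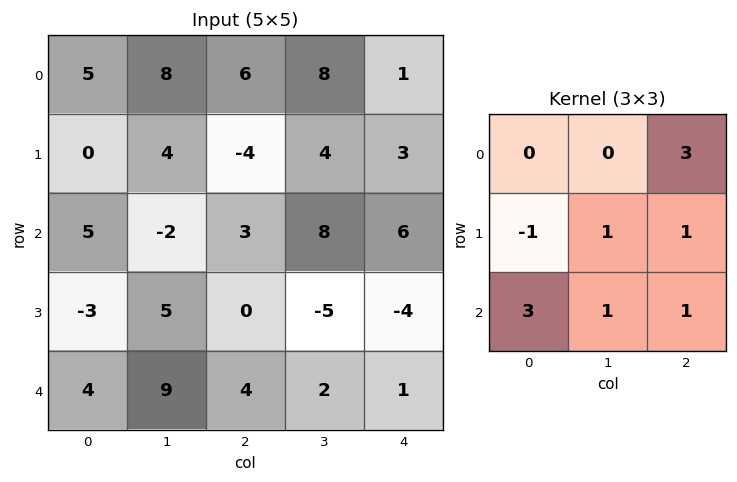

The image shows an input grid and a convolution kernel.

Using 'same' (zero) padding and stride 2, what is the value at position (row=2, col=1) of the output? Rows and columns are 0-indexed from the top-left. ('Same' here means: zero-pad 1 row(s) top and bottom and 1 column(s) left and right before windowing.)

The receptive field on the zero-padded input at this output position is [5 0 -5 / 9 4 2 / 0 0 0]. Elementwise product with the kernel and sum: -5·3 + 9·-1 + 4·1 + 2·1 + 0·3 + 0·1 + 0·1.

-18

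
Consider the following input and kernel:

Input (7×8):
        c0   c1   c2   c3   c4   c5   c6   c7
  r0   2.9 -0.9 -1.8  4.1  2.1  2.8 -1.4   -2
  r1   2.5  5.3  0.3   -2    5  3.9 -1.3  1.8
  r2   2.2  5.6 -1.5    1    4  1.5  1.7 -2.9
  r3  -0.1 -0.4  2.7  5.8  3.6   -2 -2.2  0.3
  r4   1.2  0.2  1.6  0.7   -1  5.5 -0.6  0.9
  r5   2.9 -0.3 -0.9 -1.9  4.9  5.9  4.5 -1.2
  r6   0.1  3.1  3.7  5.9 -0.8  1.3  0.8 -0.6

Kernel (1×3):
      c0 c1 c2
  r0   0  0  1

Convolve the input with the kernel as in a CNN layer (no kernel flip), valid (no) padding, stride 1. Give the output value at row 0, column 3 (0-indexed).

The receptive field on the input at this output position is [4.1 2.1 2.8]. Elementwise product with the kernel and sum: 2.8·1.

2.8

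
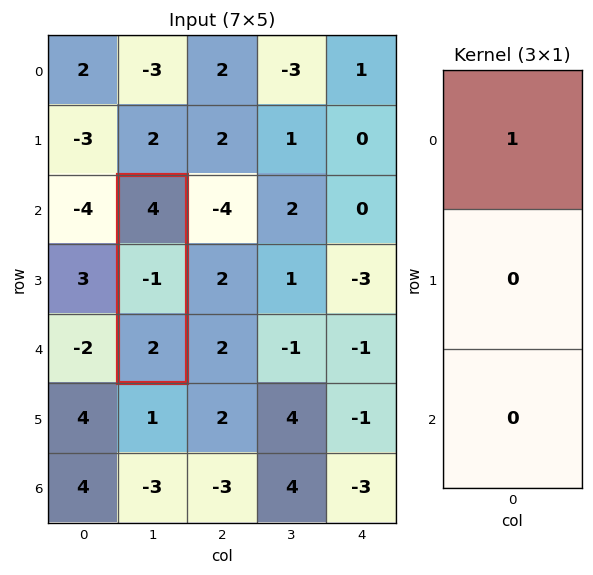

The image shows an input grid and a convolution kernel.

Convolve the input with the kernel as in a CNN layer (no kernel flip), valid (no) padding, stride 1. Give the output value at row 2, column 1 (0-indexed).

The receptive field on the input at this output position is [4 / -1 / 2]. Elementwise product with the kernel and sum: 4·1.

4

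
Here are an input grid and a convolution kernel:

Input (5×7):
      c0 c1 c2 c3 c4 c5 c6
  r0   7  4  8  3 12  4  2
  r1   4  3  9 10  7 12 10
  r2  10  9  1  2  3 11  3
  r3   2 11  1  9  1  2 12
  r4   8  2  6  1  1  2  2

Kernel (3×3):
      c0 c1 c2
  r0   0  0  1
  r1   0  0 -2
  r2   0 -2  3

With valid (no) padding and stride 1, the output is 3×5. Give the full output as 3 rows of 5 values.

-25 -13 3 7 -31
-12 31 -14 -6 36
13 -25 2 11 -19

Output[0,0]: The receptive field on the input at this output position is [7 4 8 / 4 3 9 / 10 9 1]. Elementwise product with the kernel and sum: 8·1 + 9·-2 + 9·-2 + 1·3.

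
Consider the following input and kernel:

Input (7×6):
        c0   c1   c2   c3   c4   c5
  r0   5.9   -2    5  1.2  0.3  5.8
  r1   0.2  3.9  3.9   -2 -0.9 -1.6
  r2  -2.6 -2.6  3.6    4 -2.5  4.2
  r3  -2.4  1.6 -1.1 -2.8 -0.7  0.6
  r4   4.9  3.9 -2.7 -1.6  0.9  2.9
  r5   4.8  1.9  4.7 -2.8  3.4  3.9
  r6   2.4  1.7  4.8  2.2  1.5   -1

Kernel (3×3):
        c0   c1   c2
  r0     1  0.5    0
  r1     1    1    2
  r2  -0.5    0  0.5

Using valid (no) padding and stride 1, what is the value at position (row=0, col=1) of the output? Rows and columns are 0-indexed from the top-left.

7.6

The receptive field on the input at this output position is [-2 5 1.2 / 3.9 3.9 -2 / -2.6 3.6 4]. Elementwise product with the kernel and sum: -2·1 + 5·0.5 + 3.9·1 + 3.9·1 + -2·2 + -2.6·-0.5 + 4·0.5.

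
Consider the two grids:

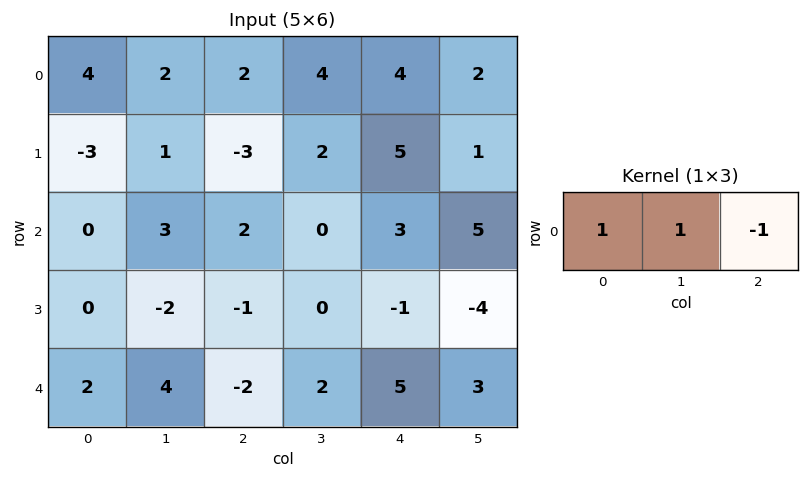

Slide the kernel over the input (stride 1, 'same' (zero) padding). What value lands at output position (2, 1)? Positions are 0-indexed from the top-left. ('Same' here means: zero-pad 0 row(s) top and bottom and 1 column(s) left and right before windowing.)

The receptive field on the zero-padded input at this output position is [0 3 2]. Elementwise product with the kernel and sum: 0·1 + 3·1 + 2·-1.

1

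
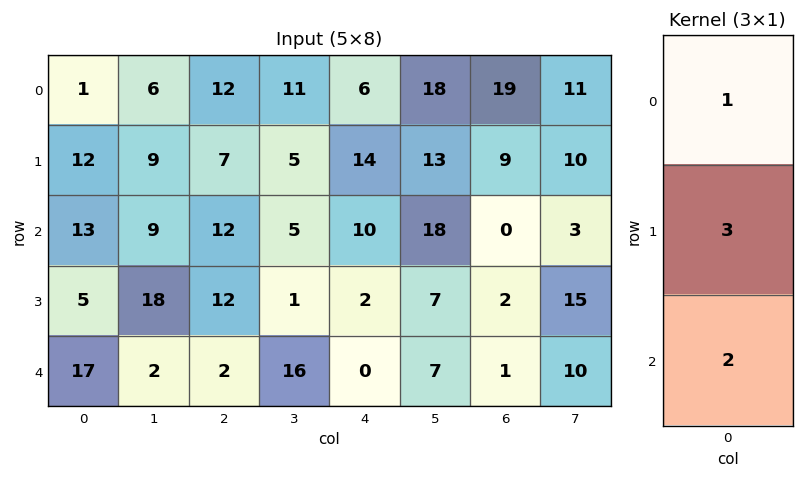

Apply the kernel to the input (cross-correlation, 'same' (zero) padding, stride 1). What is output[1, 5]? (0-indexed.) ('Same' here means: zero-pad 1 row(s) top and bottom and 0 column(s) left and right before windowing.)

93

The receptive field on the zero-padded input at this output position is [18 / 13 / 18]. Elementwise product with the kernel and sum: 18·1 + 13·3 + 18·2.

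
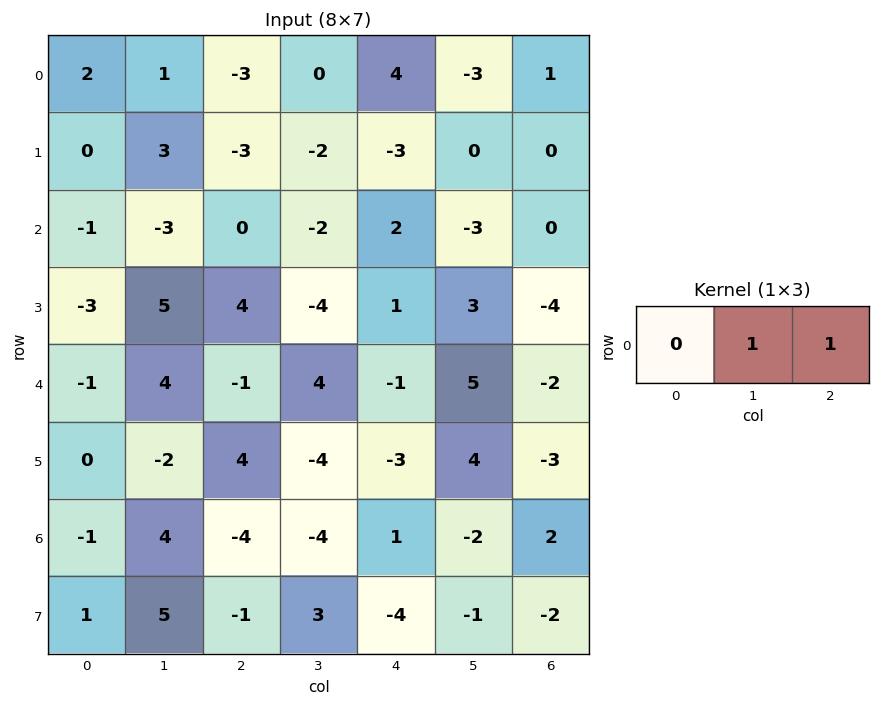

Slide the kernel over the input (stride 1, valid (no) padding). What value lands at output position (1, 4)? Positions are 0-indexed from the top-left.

0

The receptive field on the input at this output position is [-3 0 0]. Elementwise product with the kernel and sum: 0·1 + 0·1.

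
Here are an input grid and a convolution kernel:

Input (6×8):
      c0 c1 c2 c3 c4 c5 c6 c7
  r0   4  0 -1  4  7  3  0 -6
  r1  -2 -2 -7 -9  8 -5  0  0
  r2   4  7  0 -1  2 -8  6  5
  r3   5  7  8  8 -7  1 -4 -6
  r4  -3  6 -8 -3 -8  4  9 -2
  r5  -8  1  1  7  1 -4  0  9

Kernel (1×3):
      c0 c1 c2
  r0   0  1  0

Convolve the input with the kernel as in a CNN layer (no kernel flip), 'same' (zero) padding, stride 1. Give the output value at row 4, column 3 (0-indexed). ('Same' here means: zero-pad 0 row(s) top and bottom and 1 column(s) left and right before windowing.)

The receptive field on the zero-padded input at this output position is [-8 -3 -8]. Elementwise product with the kernel and sum: -3·1.

-3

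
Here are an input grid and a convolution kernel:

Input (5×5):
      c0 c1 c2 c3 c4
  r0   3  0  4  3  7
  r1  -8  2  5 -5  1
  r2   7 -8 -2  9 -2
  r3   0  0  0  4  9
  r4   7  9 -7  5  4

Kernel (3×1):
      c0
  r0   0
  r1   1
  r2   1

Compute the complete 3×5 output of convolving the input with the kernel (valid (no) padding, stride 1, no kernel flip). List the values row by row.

-1 -6 3 4 -1
7 -8 -2 13 7
7 9 -7 9 13

Output[0,0]: The receptive field on the input at this output position is [3 / -8 / 7]. Elementwise product with the kernel and sum: -8·1 + 7·1.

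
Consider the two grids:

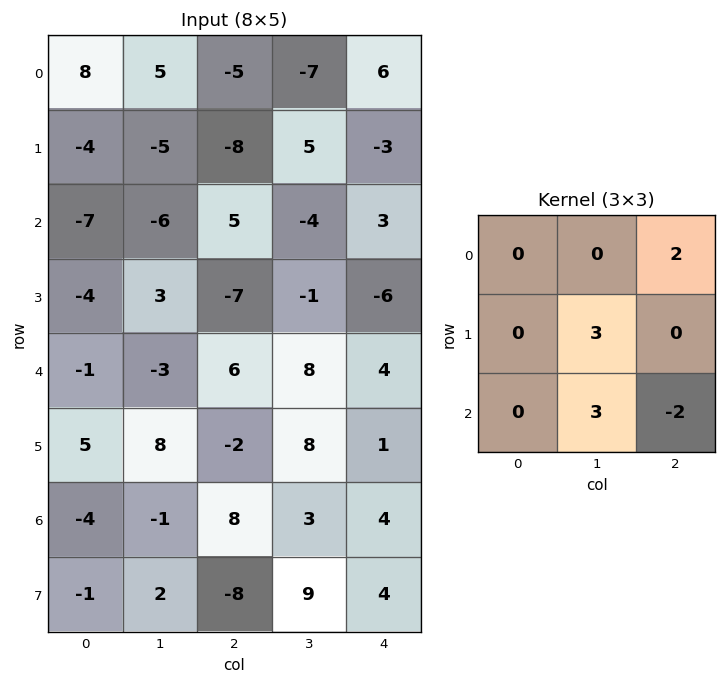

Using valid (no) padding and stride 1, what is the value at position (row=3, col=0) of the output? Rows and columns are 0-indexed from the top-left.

5

The receptive field on the input at this output position is [-4 3 -7 / -1 -3 6 / 5 8 -2]. Elementwise product with the kernel and sum: -7·2 + -3·3 + 8·3 + -2·-2.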